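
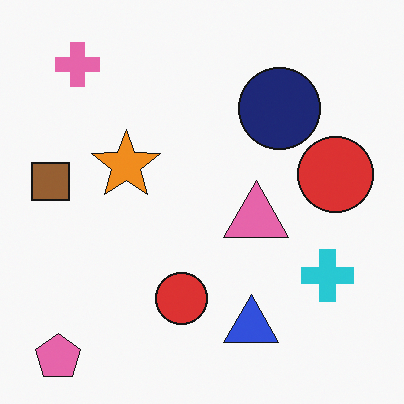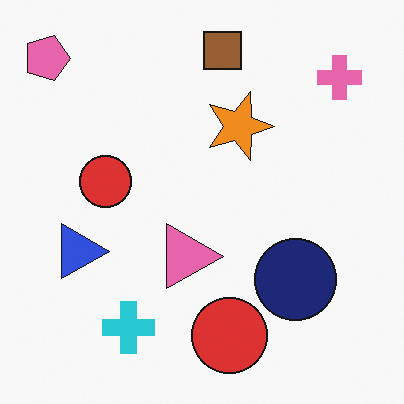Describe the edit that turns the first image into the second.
This is the original image rotated 90° clockwise.

The pink pentagon sits in the bottom-left of the first image and the top-left of the second — consistent with a whole-image 90° clockwise rotation.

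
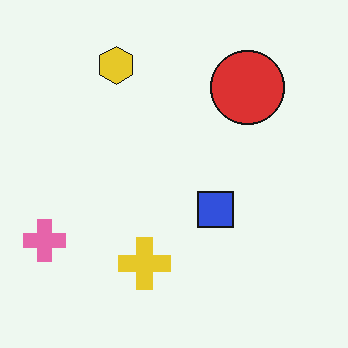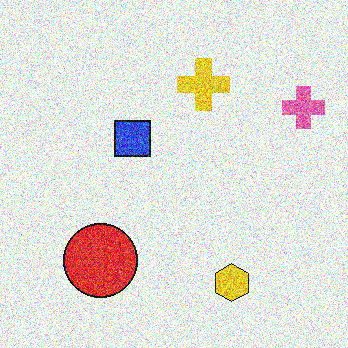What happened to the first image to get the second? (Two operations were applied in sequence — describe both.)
Degraded with heavy additive noise, then rotated 180°.

Random speckle covers the whole image, including the flat background. The pink cross sits in the bottom-left of the first image and the top-right of the second — consistent with a whole-image 180° rotation.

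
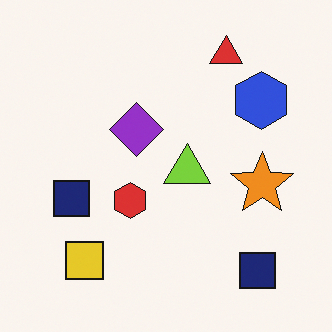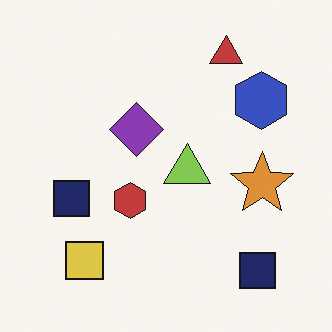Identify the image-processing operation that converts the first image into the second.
The transformation is: slightly desaturated.

All colors are more muted and greyish — a global saturation change.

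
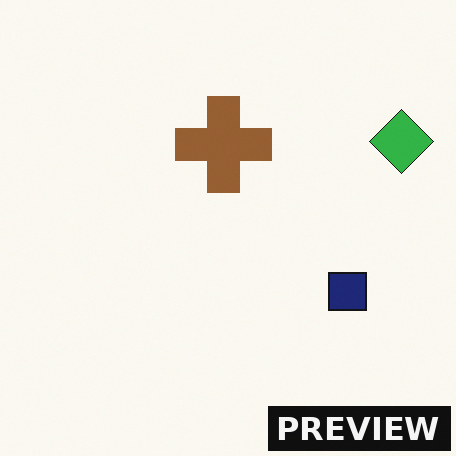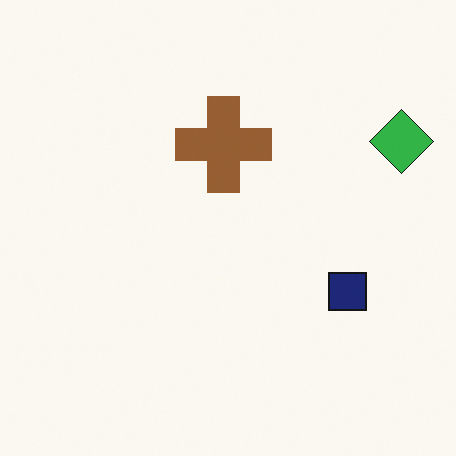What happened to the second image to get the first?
It was watermarked with the text "PREVIEW" in the lower-right corner.

A dark label reading "PREVIEW" appears in the lower-right corner.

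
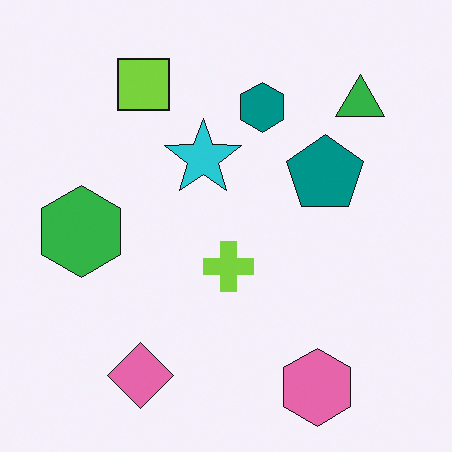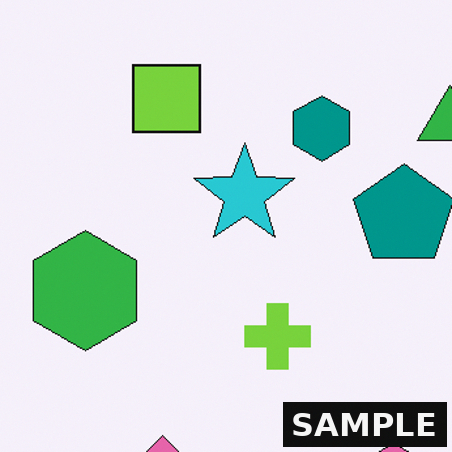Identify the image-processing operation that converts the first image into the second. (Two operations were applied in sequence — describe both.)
The image was cropped slightly and scaled back up, then watermarked with the text "SAMPLE" in the lower-right corner.

The visible shapes are larger and the field of view is narrower; shapes near the original edges may be partly or wholly outside the frame — a crop-and-rescale. A dark label reading "SAMPLE" appears in the lower-right corner.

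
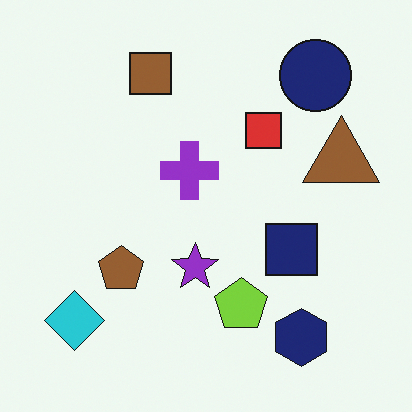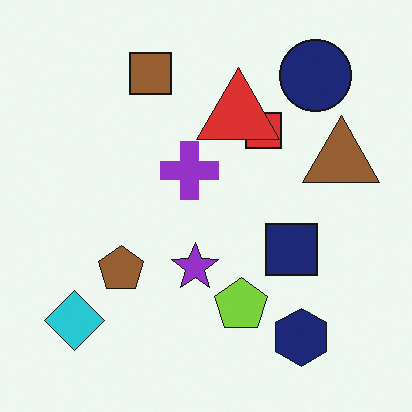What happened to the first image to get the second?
The transformation is: overlaid with an additional red triangle.

A red triangle appears in the second image that is absent from the first.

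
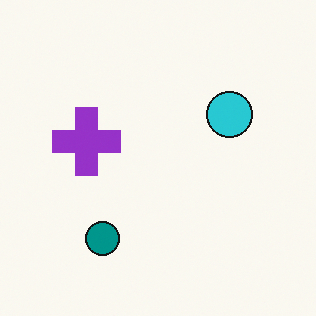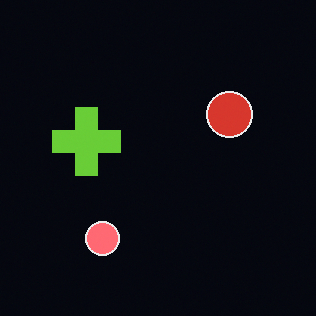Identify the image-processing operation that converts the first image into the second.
The transformation is: color-inverted (negative).

The light background has become dark and every shape's color is its complement — a photographic negative.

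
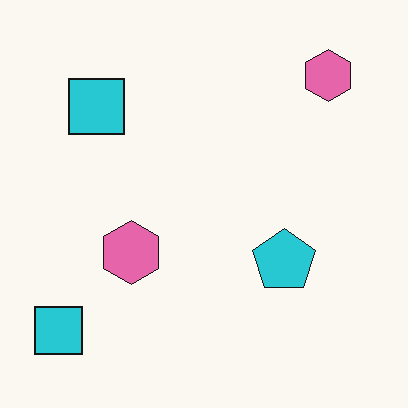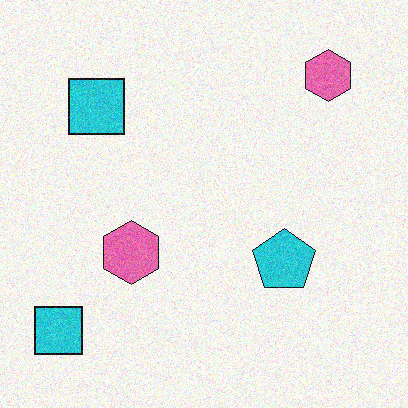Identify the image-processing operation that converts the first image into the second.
This is the original image degraded with moderate additive noise.

Random speckle covers the whole image, including the flat background.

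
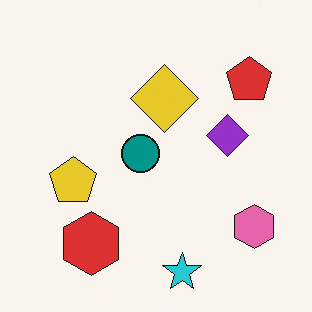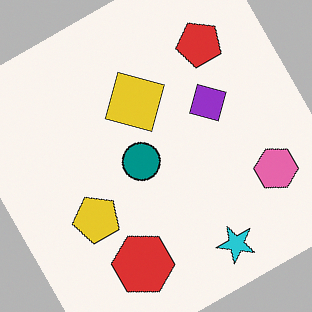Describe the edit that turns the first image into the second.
Rotated counter-clockwise by a moderate amount.

Every shape is tilted by the same angle and the image corners show triangular fill wedges — a whole-image rotation by a non-right angle.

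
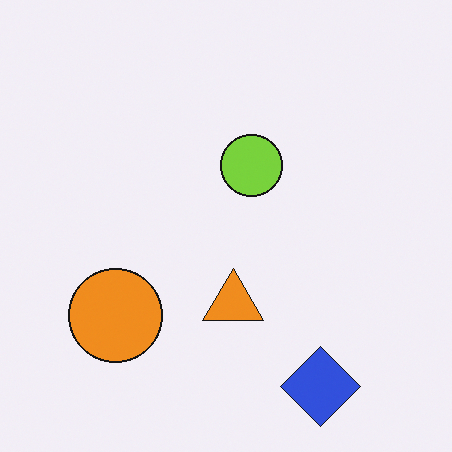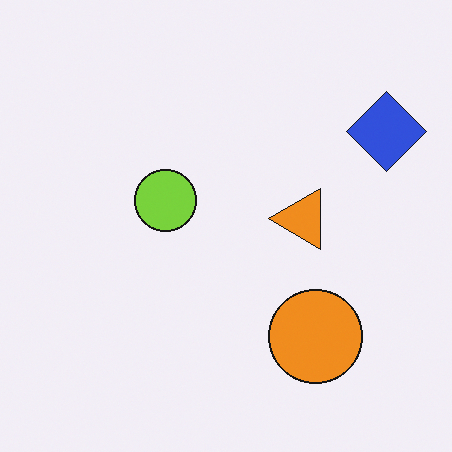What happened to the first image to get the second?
It was rotated 90° counter-clockwise.

The blue diamond sits in the bottom-right of the first image and the top-right of the second — consistent with a whole-image 90° counter-clockwise rotation.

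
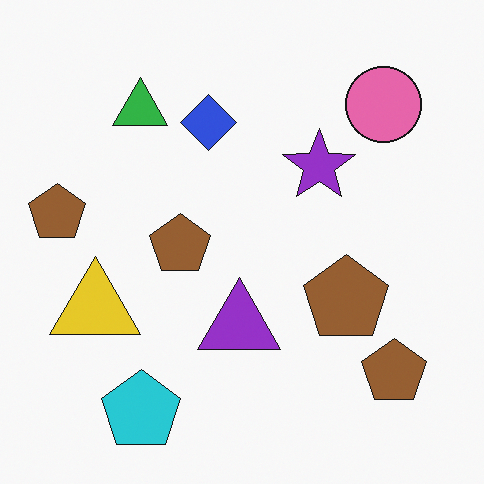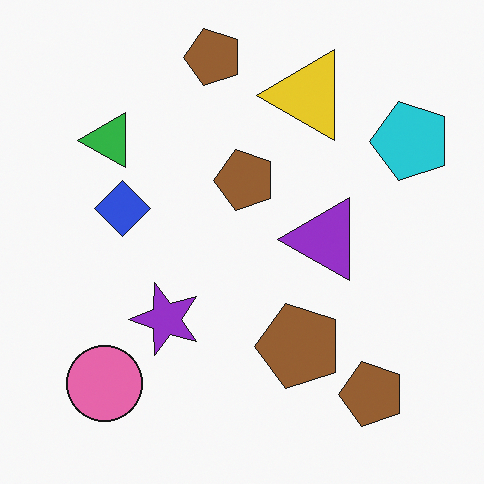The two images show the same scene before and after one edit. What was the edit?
It was transposed (reflected across the top-left ↔ bottom-right diagonal).

Shapes have swapped their row and column positions — what was in the top-right is now in the bottom-left — a diagonal reflection.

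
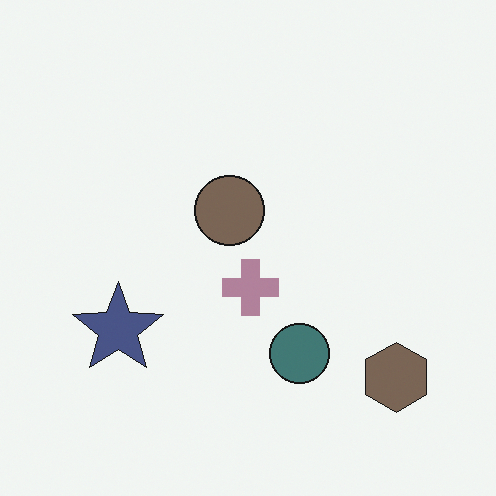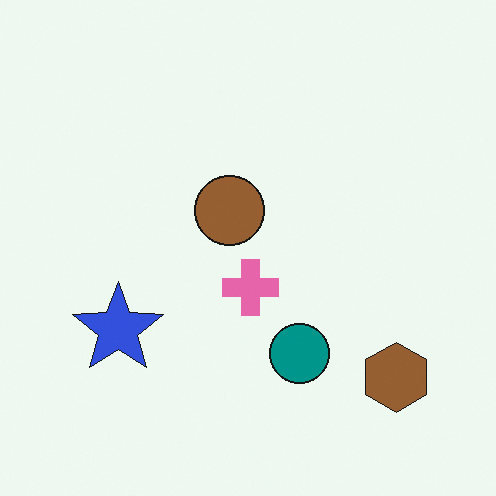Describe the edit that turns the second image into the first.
The transformation is: made much more muted (saturation change).

All colors are more muted and greyish — a global saturation change.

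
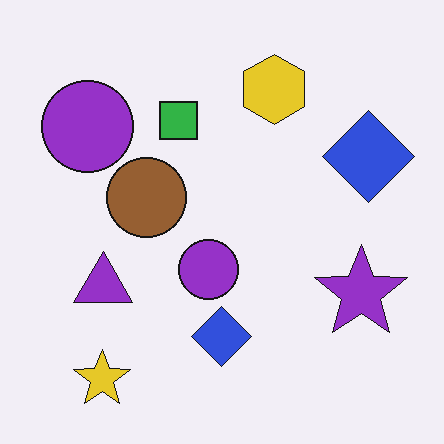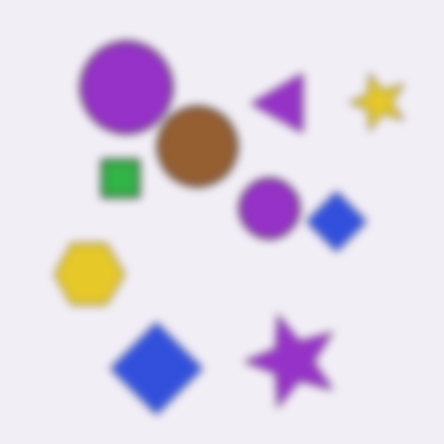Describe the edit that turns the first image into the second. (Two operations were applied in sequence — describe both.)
The image was transposed (reflected across the top-left ↔ bottom-right diagonal), then moderately blurred.

Shapes have swapped their row and column positions — what was in the top-right is now in the bottom-left — a diagonal reflection. Shape edges and outlines are uniformly softened across the whole image.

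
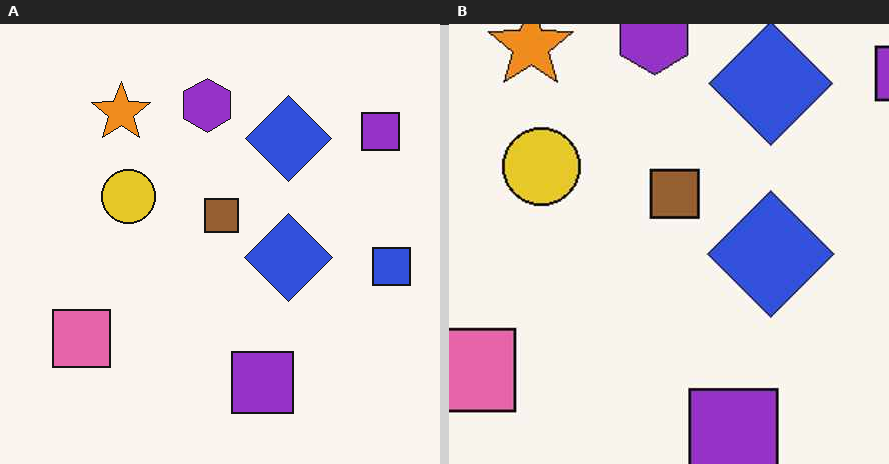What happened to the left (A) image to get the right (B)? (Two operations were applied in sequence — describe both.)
This is the original image cropped to a modestly smaller region and rescaled, then JPEG-compressed with visible artifacts.

The visible shapes are larger and the field of view is narrower; shapes near the original edges may be partly or wholly outside the frame — a crop-and-rescale. Blocky 8×8 compression artifacts appear around shape edges and the flat background shows ringing — characteristic JPEG degradation.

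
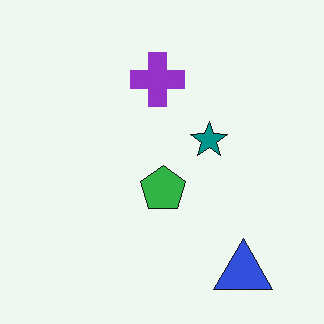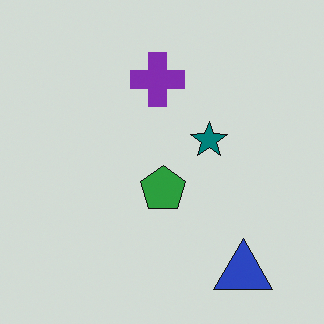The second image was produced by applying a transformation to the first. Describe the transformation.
It was slightly darkened.

Every pixel — background and shapes alike — is uniformly darkened.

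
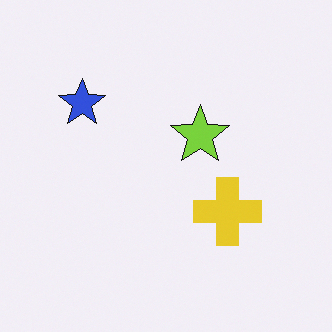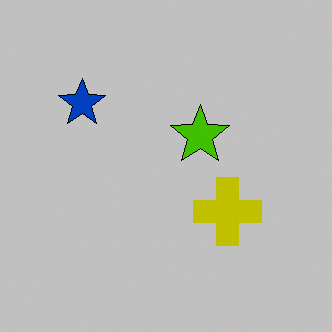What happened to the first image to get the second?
Heavily posterized to just a handful of flat colors.

Each flat color has snapped to a coarser quantized level — most visibly, the near-white background has dropped to a flat grey.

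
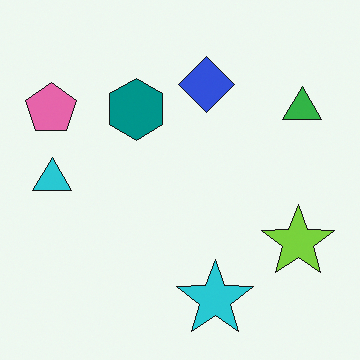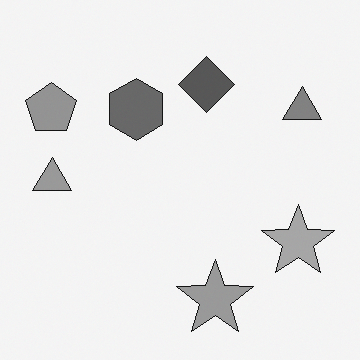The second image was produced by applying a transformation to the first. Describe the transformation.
The second image is the first converted to grayscale.

All color is removed — every shape is now a shade of grey.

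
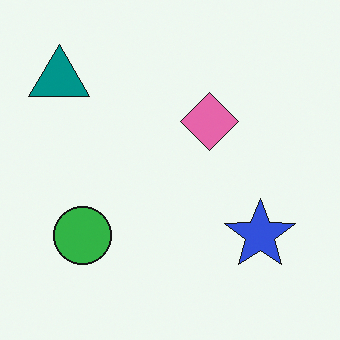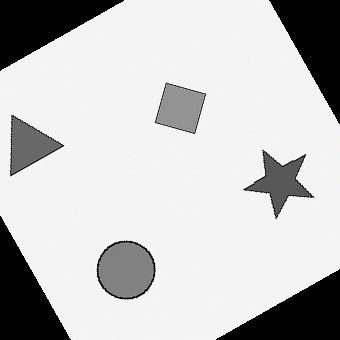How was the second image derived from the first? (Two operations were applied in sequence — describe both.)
The second image is the first converted to grayscale, then rotated counter-clockwise by a moderate amount.

All color is removed — every shape is now a shade of grey. Every shape is tilted by the same angle and the image corners show triangular fill wedges — a whole-image rotation by a non-right angle.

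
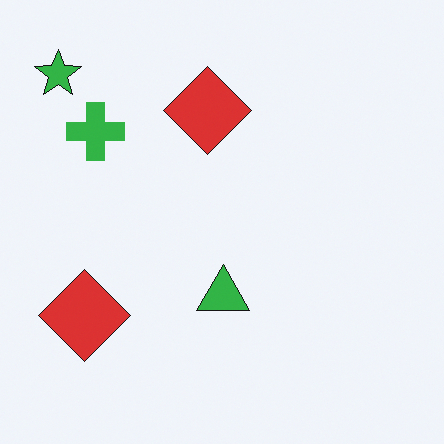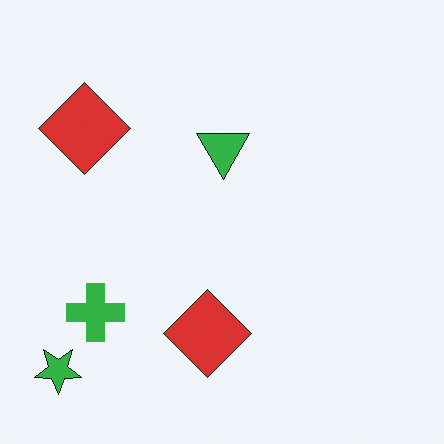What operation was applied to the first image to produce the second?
The second image is the first flipped vertically (top ↔ bottom).

The green star is in the top-left of the first image and the bottom-left of the second — shapes on opposite sides of the horizontal midline have swapped in a mirror flip.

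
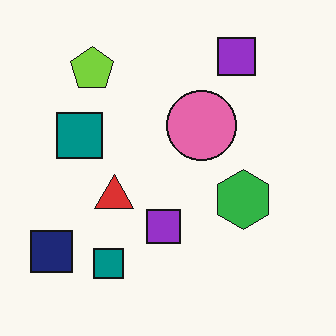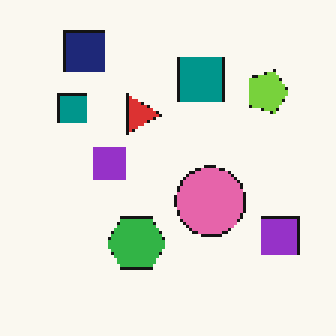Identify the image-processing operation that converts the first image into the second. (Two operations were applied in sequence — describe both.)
The second image is the first rotated 90° clockwise, then mildly pixelated.

The navy square sits in the bottom-left of the first image and the top-left of the second — consistent with a whole-image 90° clockwise rotation. Shapes are reduced to large square blocks; fine edges and outlines are lost — a downscale-then-upscale (mosaic) effect.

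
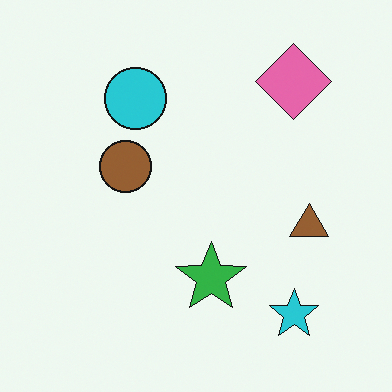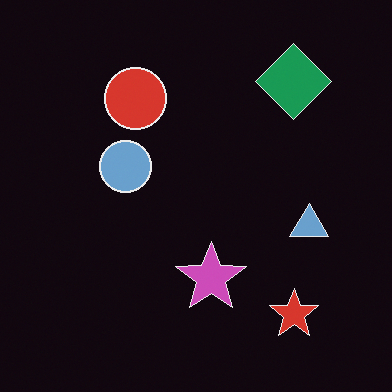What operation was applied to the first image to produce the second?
It was color-inverted (negative).

The light background has become dark and every shape's color is its complement — a photographic negative.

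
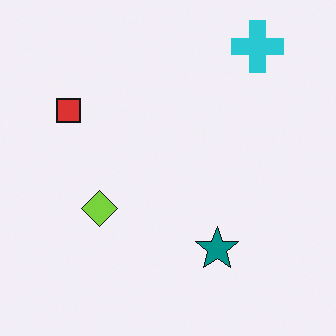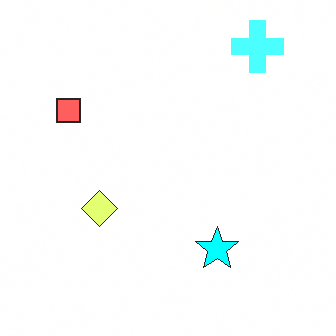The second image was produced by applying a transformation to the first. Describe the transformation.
It was noticeably brightened.

Every pixel — background and shapes alike — is uniformly brightened.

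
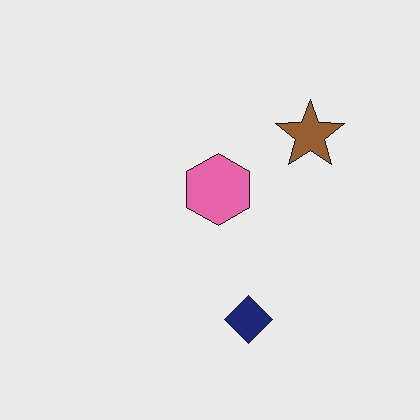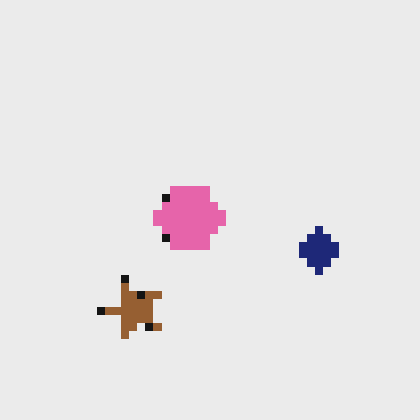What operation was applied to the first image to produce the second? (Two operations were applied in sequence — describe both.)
Moderately pixelated, then transposed (reflected across the top-left ↔ bottom-right diagonal).

Shapes are reduced to large square blocks; fine edges and outlines are lost — a downscale-then-upscale (mosaic) effect. Shapes have swapped their row and column positions — what was in the top-right is now in the bottom-left — a diagonal reflection.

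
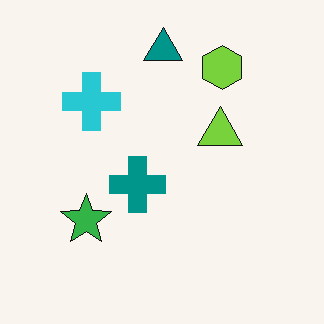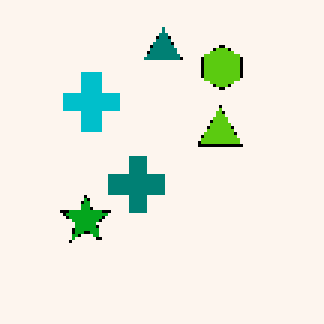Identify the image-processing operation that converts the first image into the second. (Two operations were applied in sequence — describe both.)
The image was lightly pixelated (a mild mosaic effect), then given slightly increased contrast.

Shapes are reduced to large square blocks; fine edges and outlines are lost — a downscale-then-upscale (mosaic) effect. Tones are pushed away from mid-grey across the whole image — a global contrast change.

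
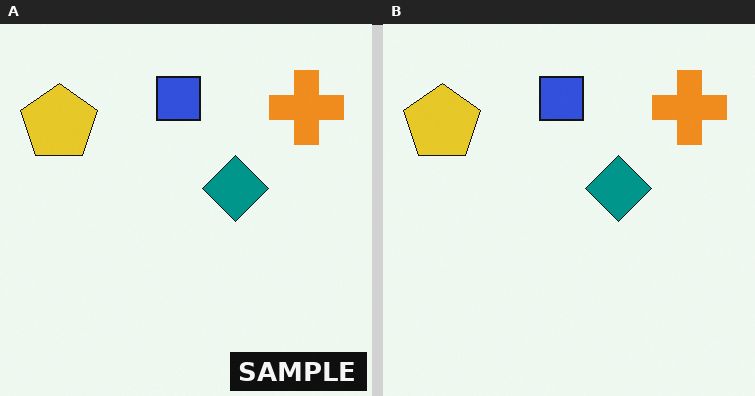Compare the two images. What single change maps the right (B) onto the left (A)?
Watermarked with the text "SAMPLE" in the lower-right corner.

A dark label reading "SAMPLE" appears in the lower-right corner.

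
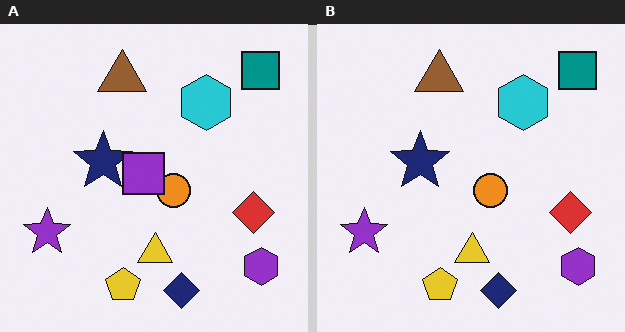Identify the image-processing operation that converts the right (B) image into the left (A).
Overlaid with an additional purple square.

A purple square appears in the left (A) image that is absent from the right (B).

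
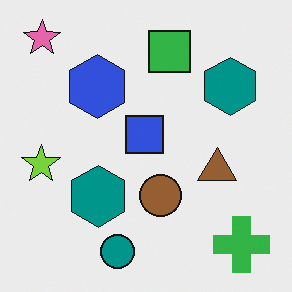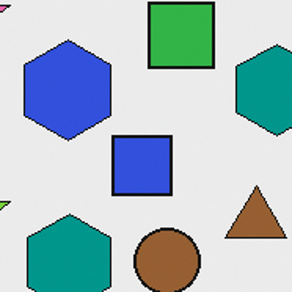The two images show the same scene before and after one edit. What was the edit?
The image was cropped to a modestly smaller region and rescaled.

The visible shapes are larger and the field of view is narrower; shapes near the original edges may be partly or wholly outside the frame — a crop-and-rescale.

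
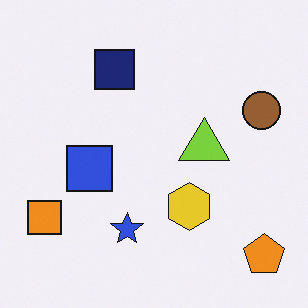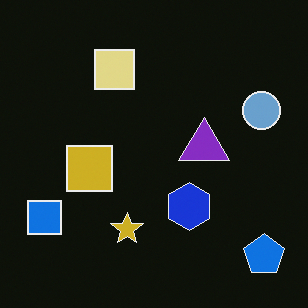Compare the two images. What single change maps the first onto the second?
This is the original image color-inverted (negative).

The light background has become dark and every shape's color is its complement — a photographic negative.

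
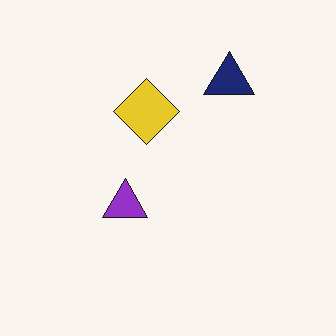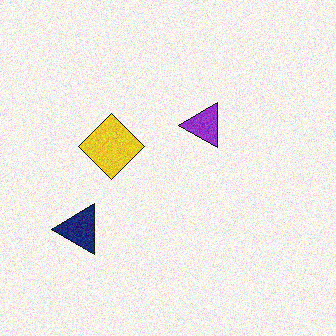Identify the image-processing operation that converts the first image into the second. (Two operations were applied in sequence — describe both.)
The transformation is: transposed (reflected across the top-left ↔ bottom-right diagonal), then degraded with moderate additive noise.

Shapes have swapped their row and column positions — what was in the top-right is now in the bottom-left — a diagonal reflection. Random speckle covers the whole image, including the flat background.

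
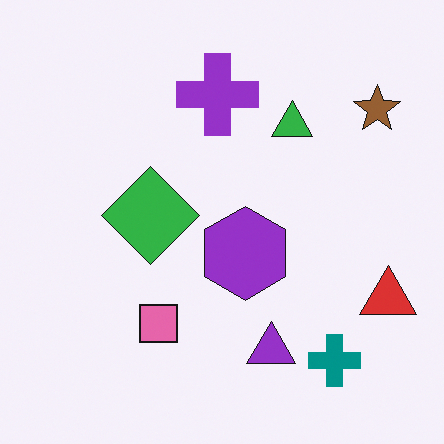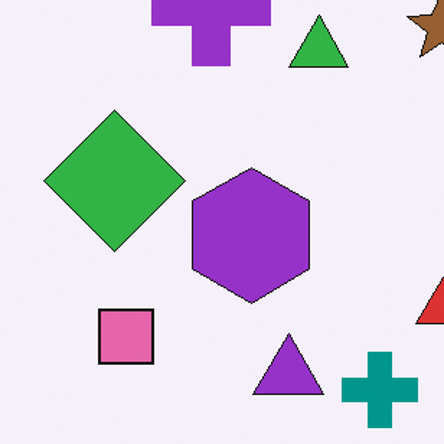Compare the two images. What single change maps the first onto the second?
The transformation is: cropped to a modestly smaller region and rescaled.

The visible shapes are larger and the field of view is narrower; shapes near the original edges may be partly or wholly outside the frame — a crop-and-rescale.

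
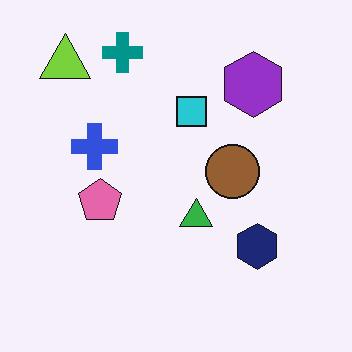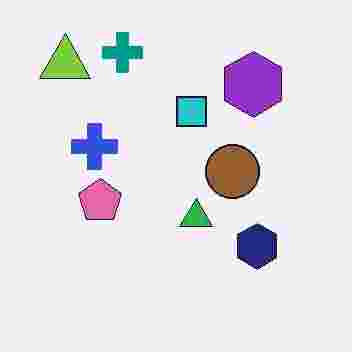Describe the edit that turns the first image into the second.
The image was heavily JPEG-compressed with obvious blocking artifacts.

Blocky 8×8 compression artifacts appear around shape edges and the flat background shows ringing — characteristic JPEG degradation.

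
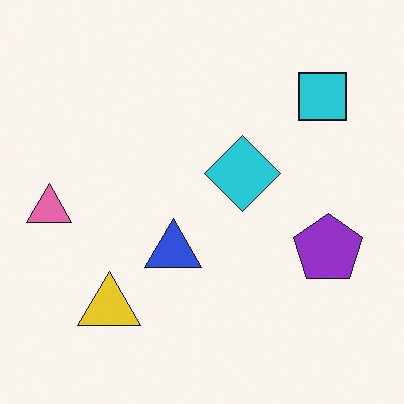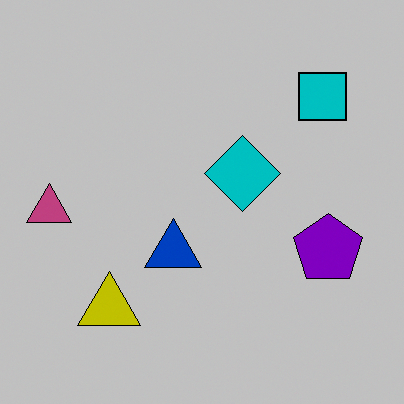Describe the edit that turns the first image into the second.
The image was aggressively posterized.

Each flat color has snapped to a coarser quantized level — most visibly, the near-white background has dropped to a flat grey.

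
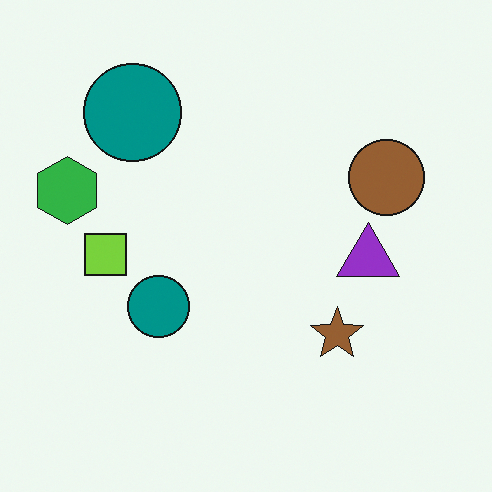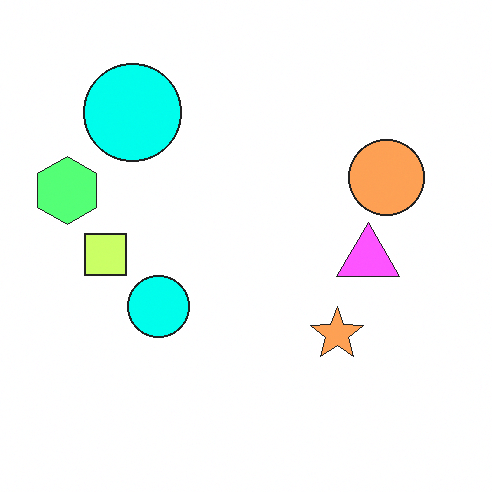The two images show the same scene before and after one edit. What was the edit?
The transformation is: noticeably brightened.

Every pixel — background and shapes alike — is uniformly brightened.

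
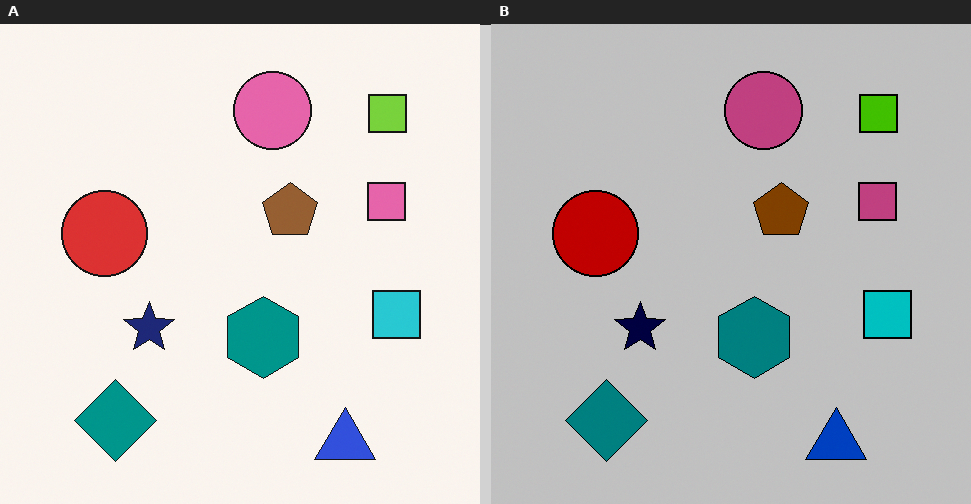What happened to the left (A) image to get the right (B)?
It was heavily posterized to just a handful of flat colors.

Each flat color has snapped to a coarser quantized level — most visibly, the near-white background has dropped to a flat grey.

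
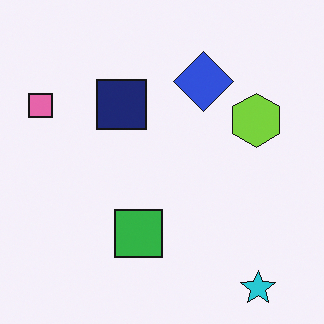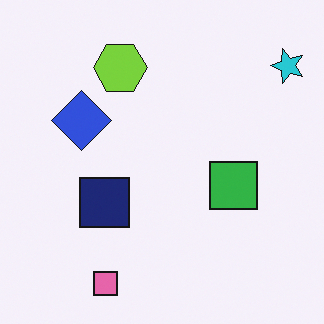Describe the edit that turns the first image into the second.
It was rotated 90° counter-clockwise.

The cyan star sits in the bottom-right of the first image and the top-right of the second — consistent with a whole-image 90° counter-clockwise rotation.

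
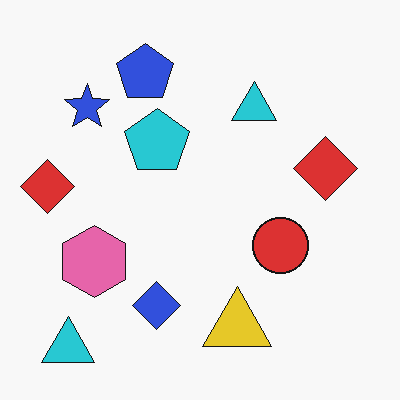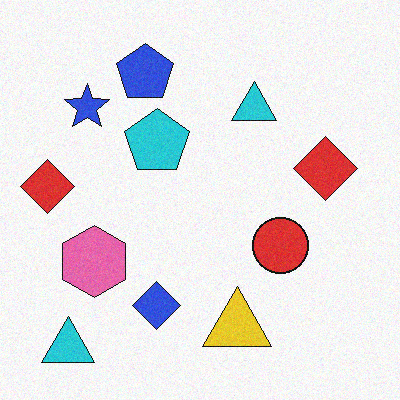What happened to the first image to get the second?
The image was degraded with subtle gaussian noise.

Random speckle covers the whole image, including the flat background.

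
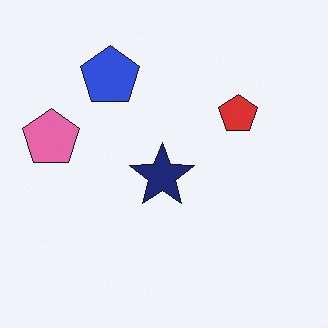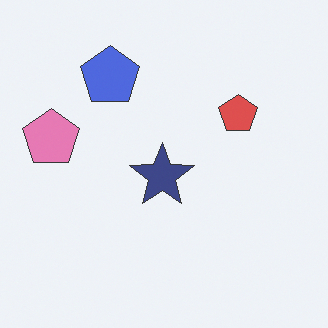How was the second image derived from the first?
The transformation is: given slightly reduced contrast.

Tones are pushed toward mid-grey across the whole image — a global contrast change.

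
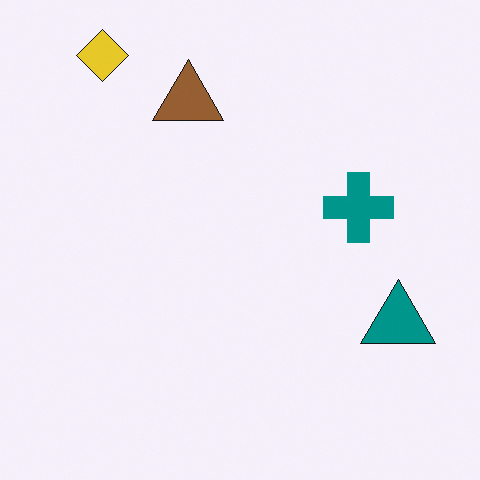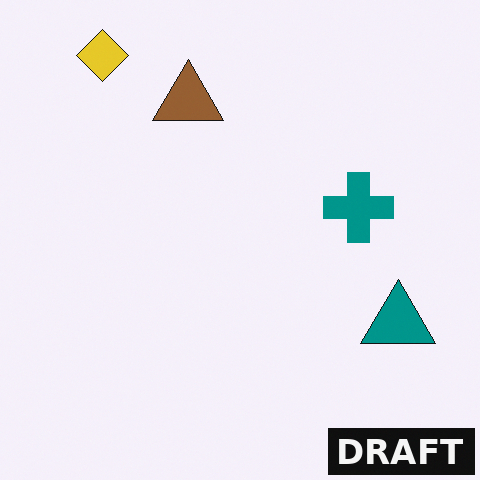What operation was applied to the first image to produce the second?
The transformation is: watermarked with the text "DRAFT" in the lower-right corner.

A dark label reading "DRAFT" appears in the lower-right corner.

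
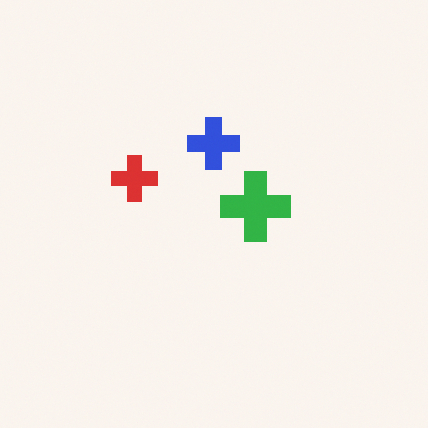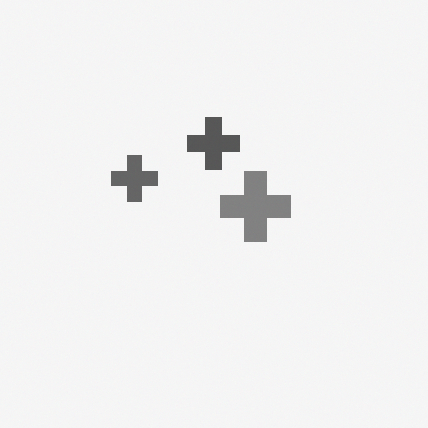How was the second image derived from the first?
This is the original image converted to grayscale.

All color is removed — every shape is now a shade of grey.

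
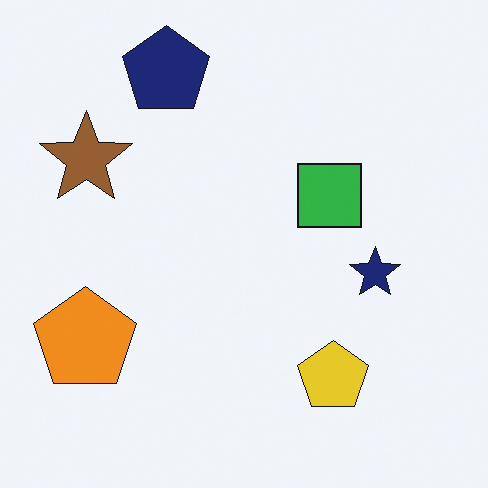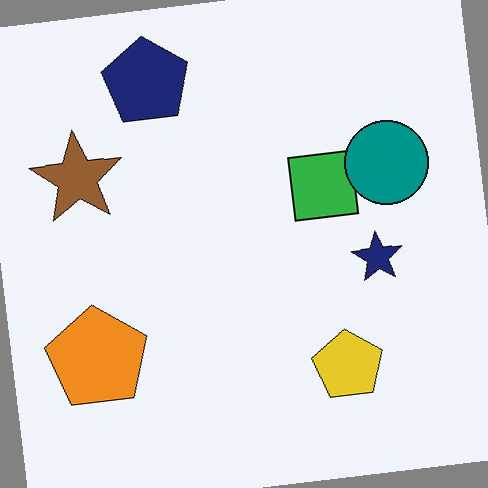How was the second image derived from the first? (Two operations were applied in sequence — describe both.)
This is the original image rotated counter-clockwise by a small amount, then overlaid with an additional teal circle.

Every shape is tilted by the same angle and the image corners show triangular fill wedges — a whole-image rotation by a non-right angle. A teal circle appears in the second image that is absent from the first.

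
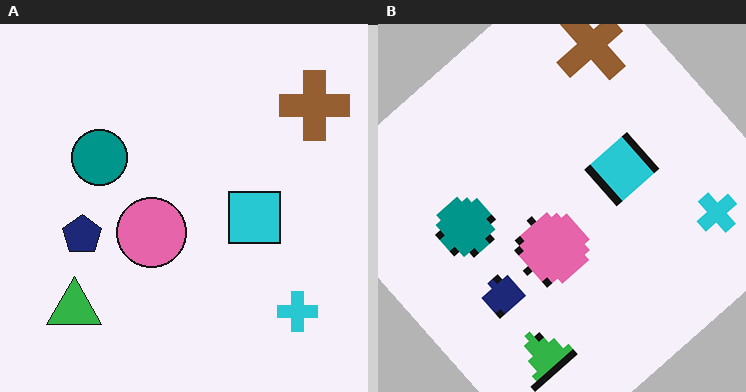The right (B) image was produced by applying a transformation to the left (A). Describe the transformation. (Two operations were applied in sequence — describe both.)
The transformation is: pixelated into visible square blocks, then rotated counter-clockwise by a large amount — several tens of degrees.

Shapes are reduced to large square blocks; fine edges and outlines are lost — a downscale-then-upscale (mosaic) effect. Every shape is tilted by the same angle and the image corners show triangular fill wedges — a whole-image rotation by a non-right angle.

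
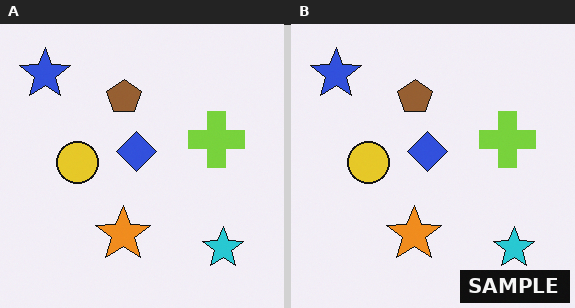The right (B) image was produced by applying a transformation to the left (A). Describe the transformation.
The image was watermarked with the text "SAMPLE" in the lower-right corner.

A dark label reading "SAMPLE" appears in the lower-right corner.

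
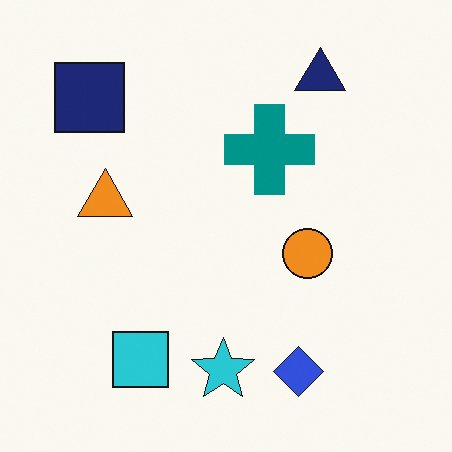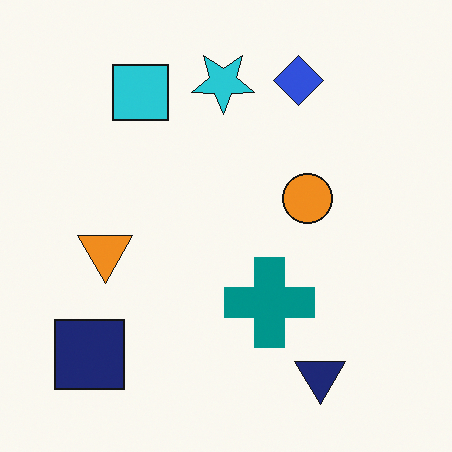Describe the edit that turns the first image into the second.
The second image is the first flipped vertically (top ↔ bottom).

The navy triangle is in the top-right of the first image and the bottom-right of the second — shapes on opposite sides of the horizontal midline have swapped in a mirror flip.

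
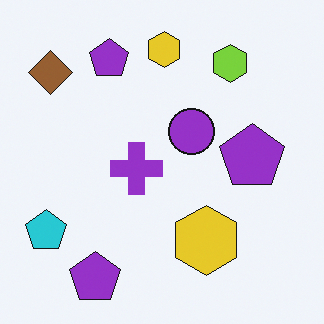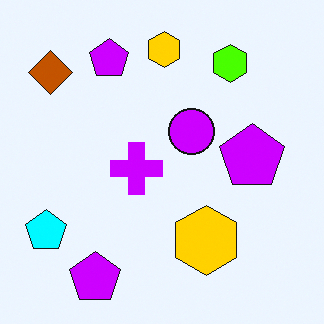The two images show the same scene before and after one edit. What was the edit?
Heavily oversaturated.

All colors are more vivid — a global saturation change.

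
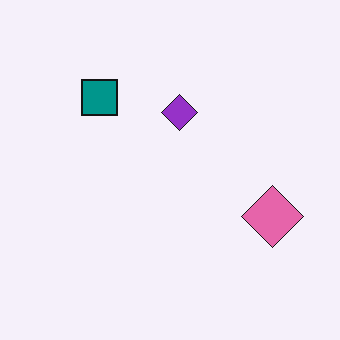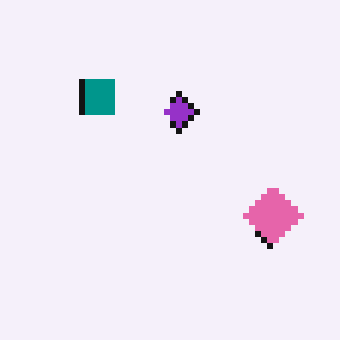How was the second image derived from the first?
The transformation is: pixelated into visible square blocks.

Shapes are reduced to large square blocks; fine edges and outlines are lost — a downscale-then-upscale (mosaic) effect.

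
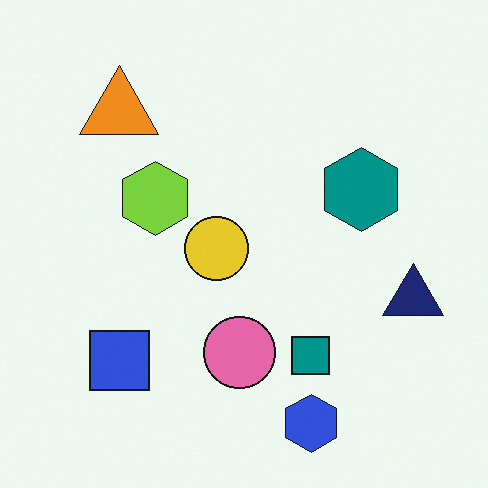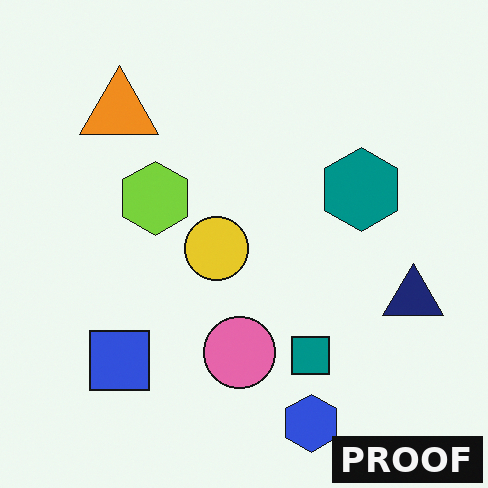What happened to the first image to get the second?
Watermarked with the text "PROOF" in the lower-right corner.

A dark label reading "PROOF" appears in the lower-right corner.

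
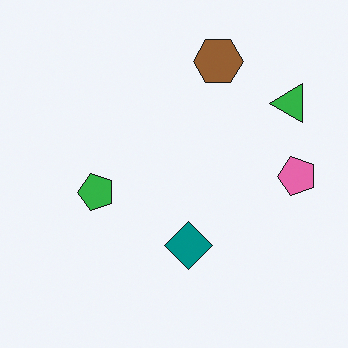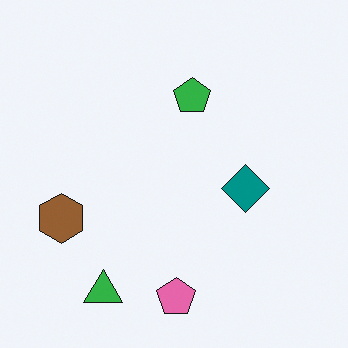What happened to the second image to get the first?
The first image is the second transposed (reflected across the top-left ↔ bottom-right diagonal).

Shapes have swapped their row and column positions — what was in the top-right is now in the bottom-left — a diagonal reflection.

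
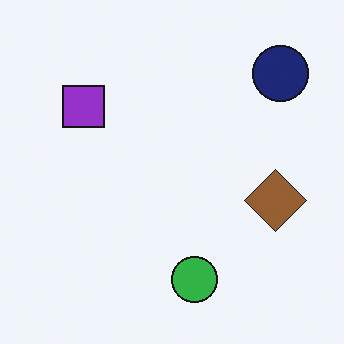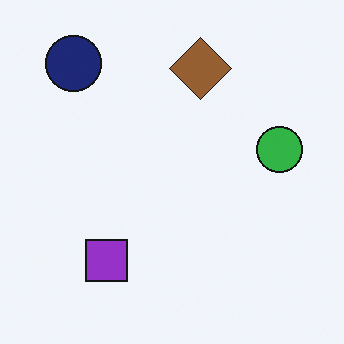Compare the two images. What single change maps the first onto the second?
Rotated 90° counter-clockwise.

The navy circle sits in the top-right of the first image and the top-left of the second — consistent with a whole-image 90° counter-clockwise rotation.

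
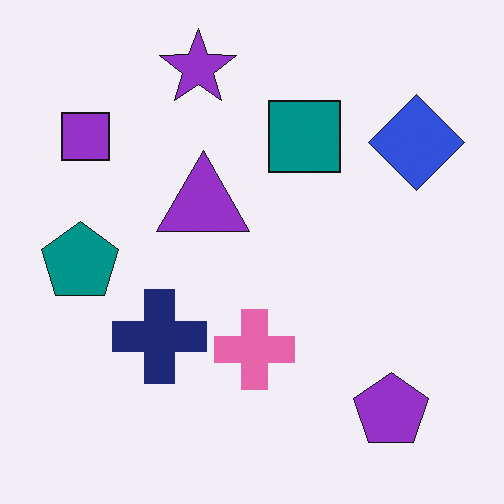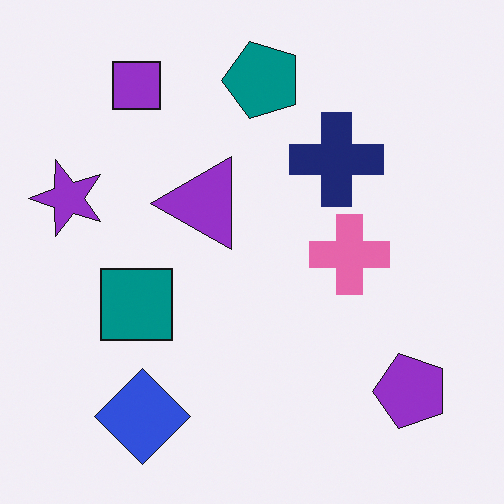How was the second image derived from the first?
Transposed (reflected across the top-left ↔ bottom-right diagonal).

Shapes have swapped their row and column positions — what was in the top-right is now in the bottom-left — a diagonal reflection.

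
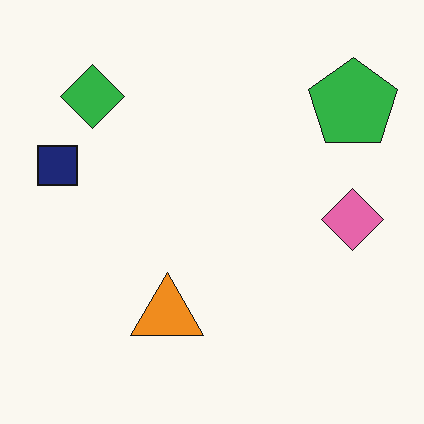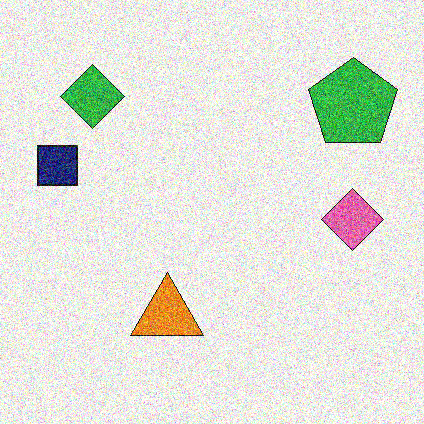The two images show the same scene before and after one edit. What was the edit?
Degraded with heavy additive noise.

Random speckle covers the whole image, including the flat background.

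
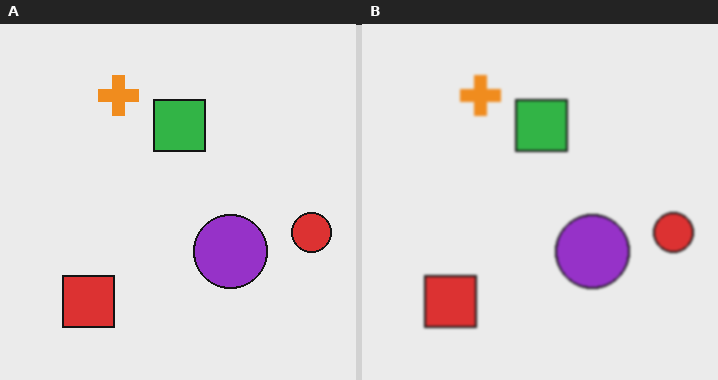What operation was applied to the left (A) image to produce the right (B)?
Slightly softened.

Shape edges and outlines are uniformly softened across the whole image.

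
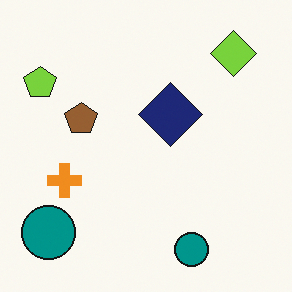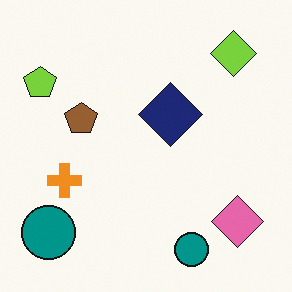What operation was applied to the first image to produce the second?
The transformation is: overlaid with an additional pink diamond.

A pink diamond appears in the second image that is absent from the first.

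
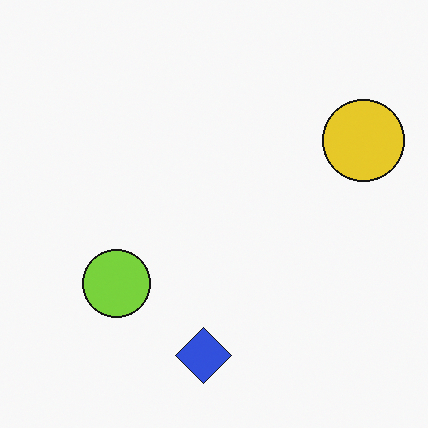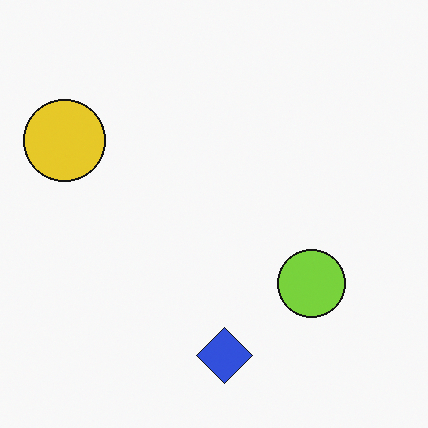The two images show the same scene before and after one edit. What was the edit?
The image was flipped horizontally (left ↔ right).

The yellow circle is in the top-right of the first image and the top-left of the second — shapes on opposite sides of the vertical midline have swapped in a mirror flip.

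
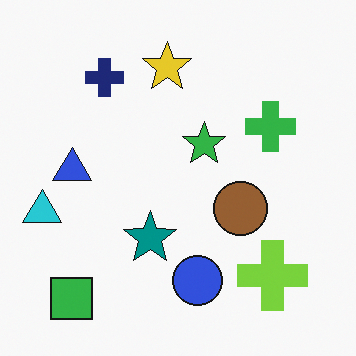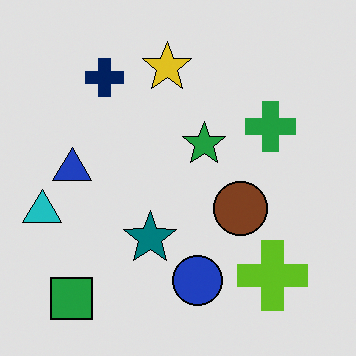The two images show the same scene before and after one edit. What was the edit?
The second image is the first moderately posterized.

Each flat color has snapped to a coarser quantized level — most visibly, the near-white background has dropped to a flat grey.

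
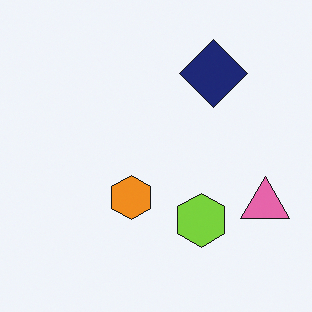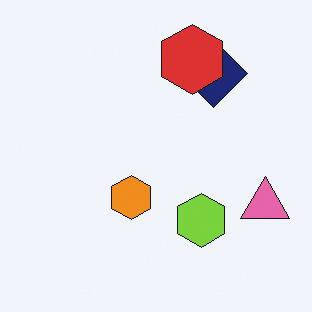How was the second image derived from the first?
This is the original image overlaid with an additional red hexagon.

A red hexagon appears in the second image that is absent from the first.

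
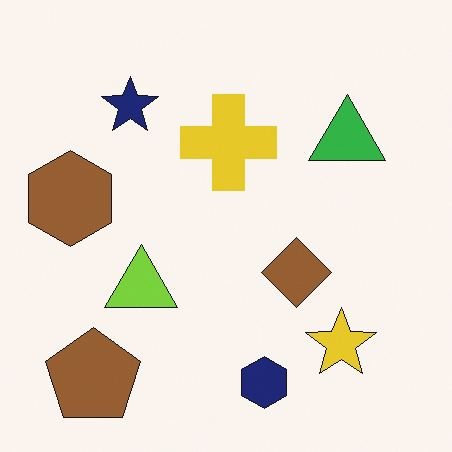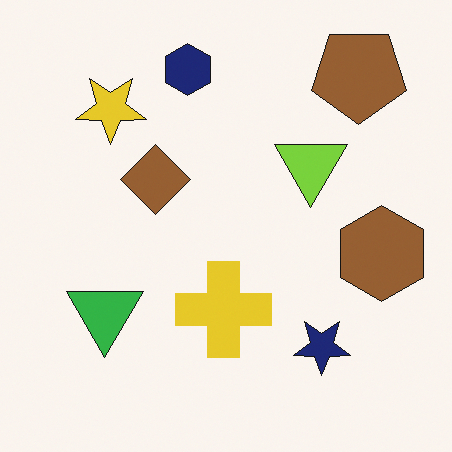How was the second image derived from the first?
The transformation is: rotated 180°.

The brown pentagon sits in the bottom-left of the first image and the top-right of the second — consistent with a whole-image 180° rotation.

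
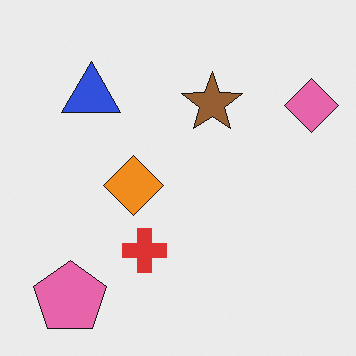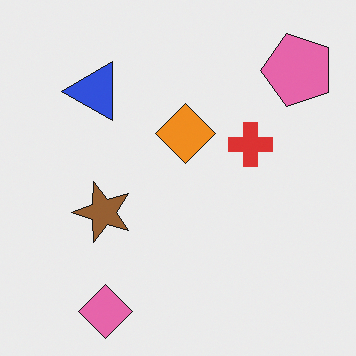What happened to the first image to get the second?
The image was transposed (reflected across the top-left ↔ bottom-right diagonal).

Shapes have swapped their row and column positions — what was in the top-right is now in the bottom-left — a diagonal reflection.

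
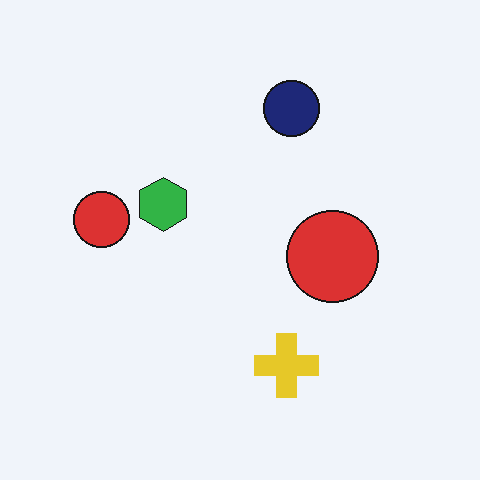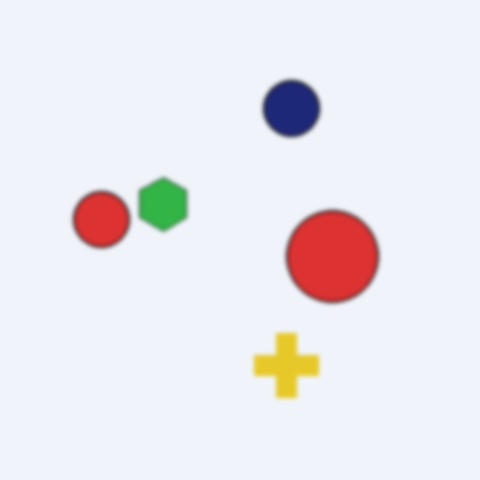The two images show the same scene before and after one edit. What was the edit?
Slightly softened.

Shape edges and outlines are uniformly softened across the whole image.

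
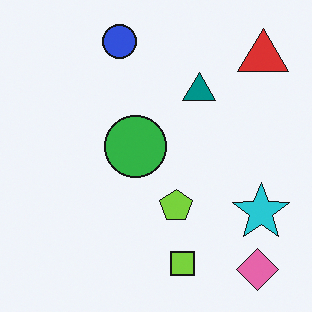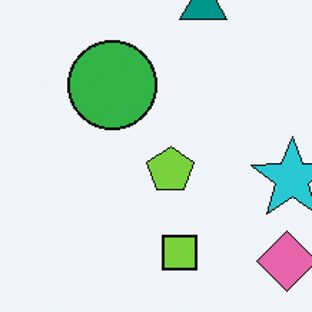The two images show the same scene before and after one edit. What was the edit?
The image was cropped slightly and scaled back up.

The visible shapes are larger and the field of view is narrower; shapes near the original edges may be partly or wholly outside the frame — a crop-and-rescale.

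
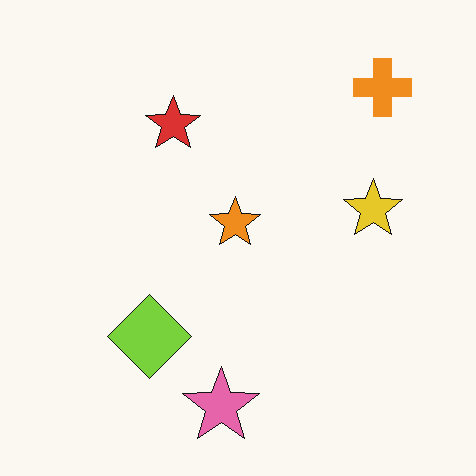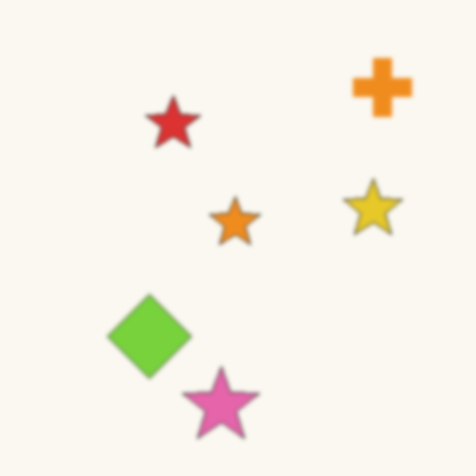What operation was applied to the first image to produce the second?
The image was given a subtle gaussian blur.

Shape edges and outlines are uniformly softened across the whole image.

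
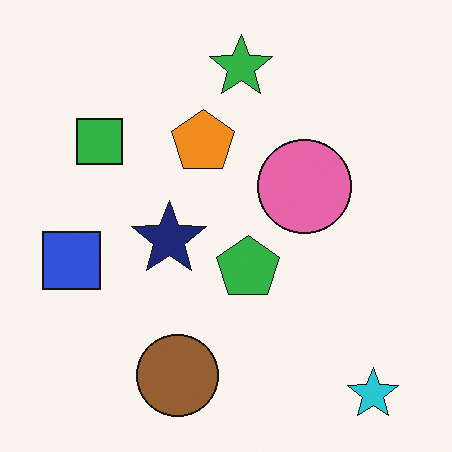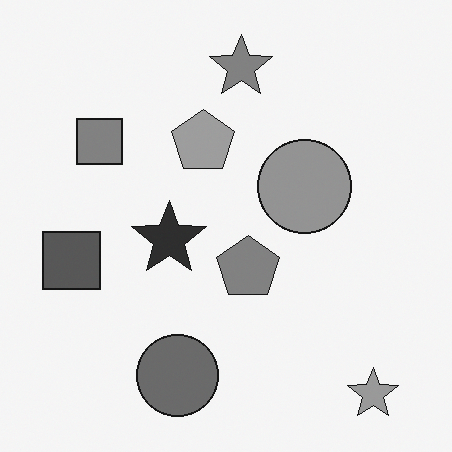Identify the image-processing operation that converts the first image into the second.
Converted to grayscale.

All color is removed — every shape is now a shade of grey.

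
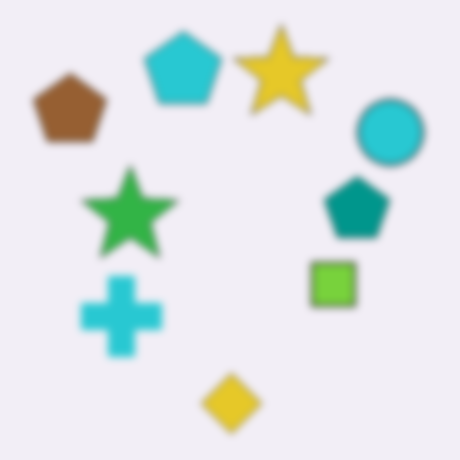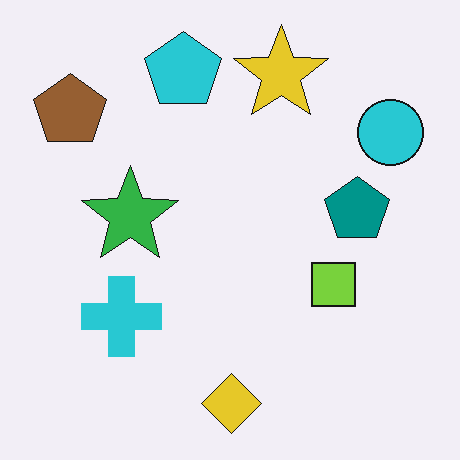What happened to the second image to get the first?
The transformation is: moderately blurred.

Shape edges and outlines are uniformly softened across the whole image.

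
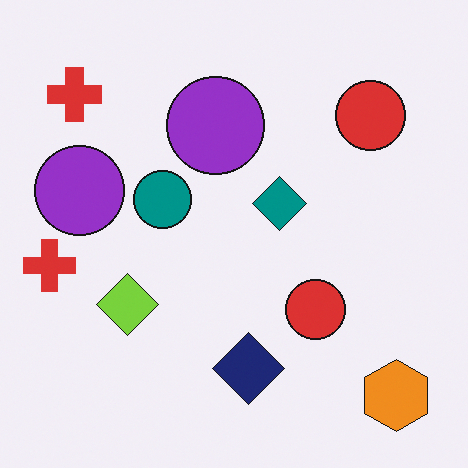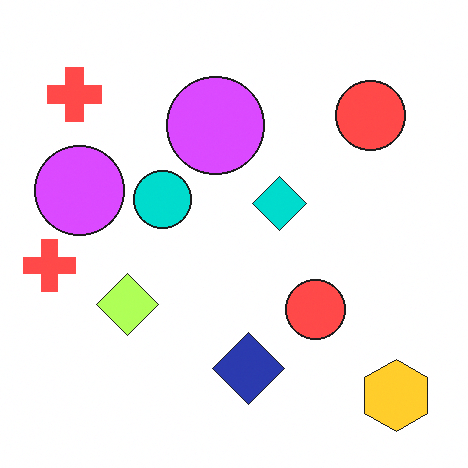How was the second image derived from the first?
The transformation is: noticeably brightened.

Every pixel — background and shapes alike — is uniformly brightened.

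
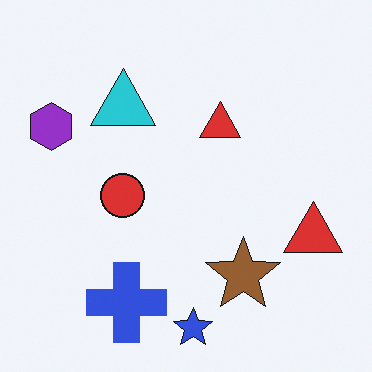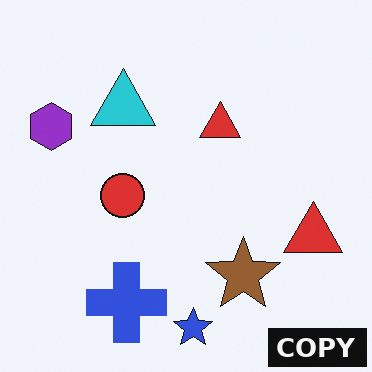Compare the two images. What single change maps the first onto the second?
It was watermarked with the text "COPY" in the lower-right corner.

A dark label reading "COPY" appears in the lower-right corner.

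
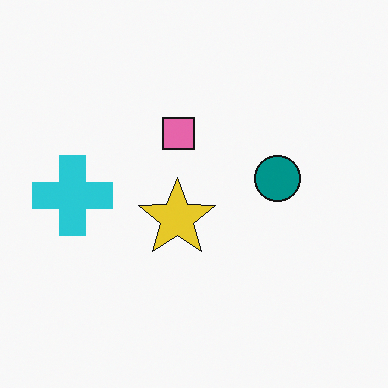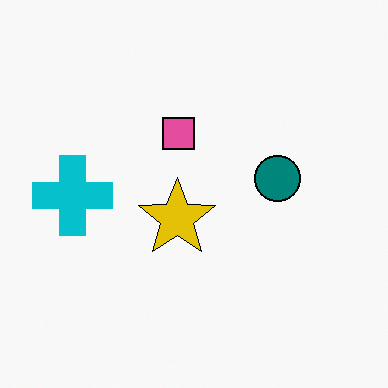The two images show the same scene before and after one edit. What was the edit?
Given slightly increased contrast.

Tones are pushed away from mid-grey across the whole image — a global contrast change.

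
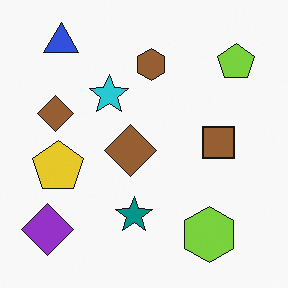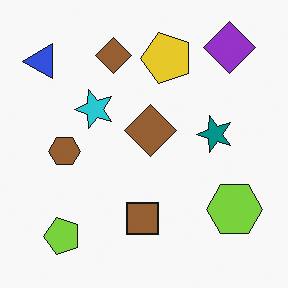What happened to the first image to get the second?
It was transposed (reflected across the top-left ↔ bottom-right diagonal).

Shapes have swapped their row and column positions — what was in the top-right is now in the bottom-left — a diagonal reflection.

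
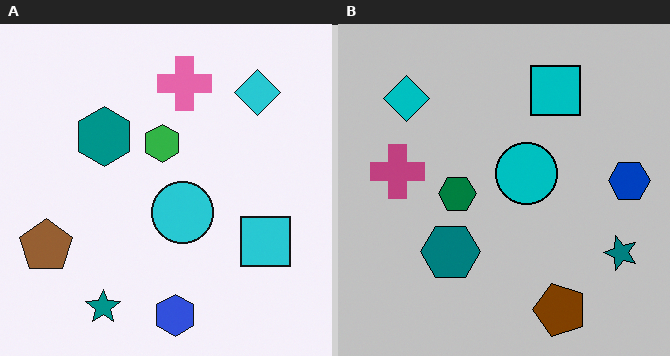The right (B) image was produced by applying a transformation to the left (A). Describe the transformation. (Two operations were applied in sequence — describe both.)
The transformation is: heavily posterized to just a handful of flat colors, then rotated 90° counter-clockwise.

Each flat color has snapped to a coarser quantized level — most visibly, the near-white background has dropped to a flat grey. The cyan diamond sits in the top-right of the left (A) image and the top-left of the right (B) — consistent with a whole-image 90° counter-clockwise rotation.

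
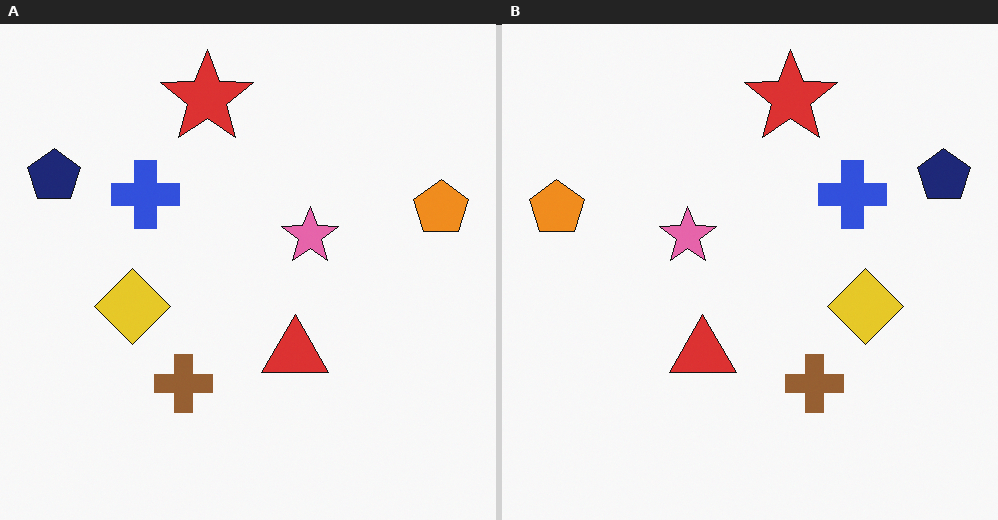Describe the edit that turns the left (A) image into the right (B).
This is the original image flipped horizontally (left ↔ right).

The navy pentagon is in the top-left of the left (A) image and the top-right of the right (B) — shapes on opposite sides of the vertical midline have swapped in a mirror flip.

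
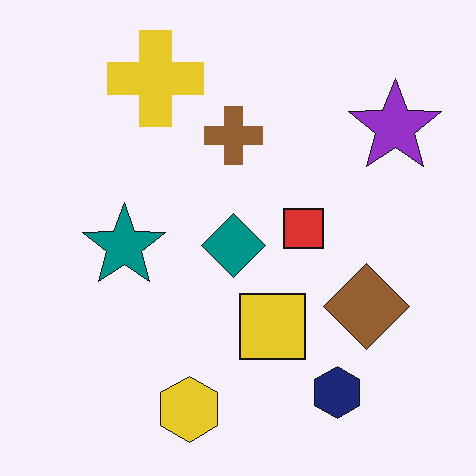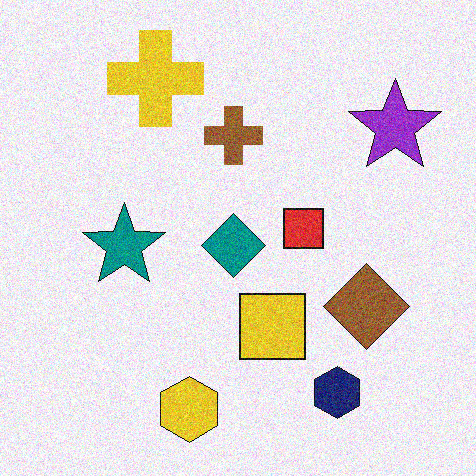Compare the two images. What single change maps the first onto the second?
It was degraded with moderate additive noise.

Random speckle covers the whole image, including the flat background.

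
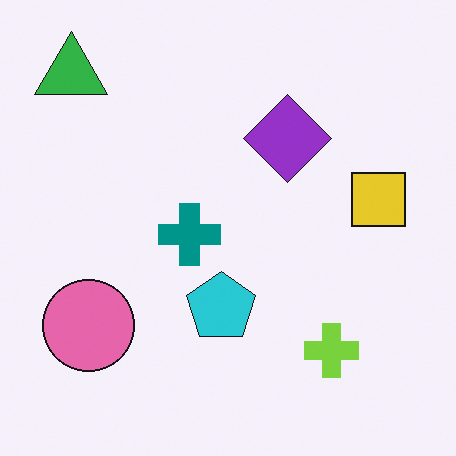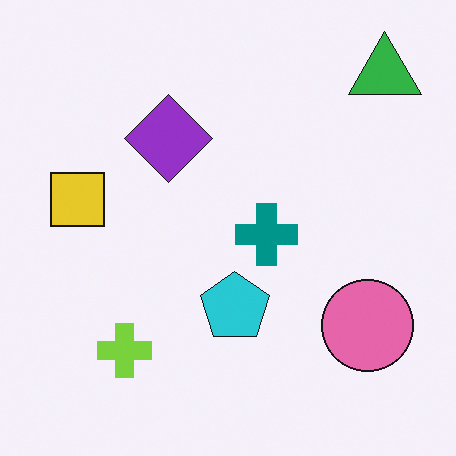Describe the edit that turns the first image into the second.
This is the original image flipped horizontally (left ↔ right).

The green triangle is in the top-left of the first image and the top-right of the second — shapes on opposite sides of the vertical midline have swapped in a mirror flip.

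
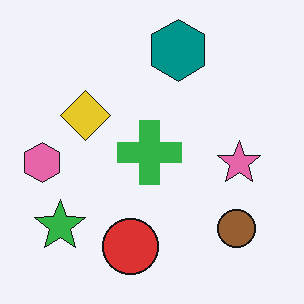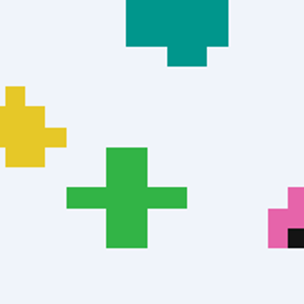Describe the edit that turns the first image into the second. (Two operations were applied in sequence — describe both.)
The transformation is: heavily pixelated into large blocks, then cropped to a noticeably smaller region and rescaled.

Shapes are reduced to large square blocks; fine edges and outlines are lost — a downscale-then-upscale (mosaic) effect. The visible shapes are larger and the field of view is narrower; shapes near the original edges may be partly or wholly outside the frame — a crop-and-rescale.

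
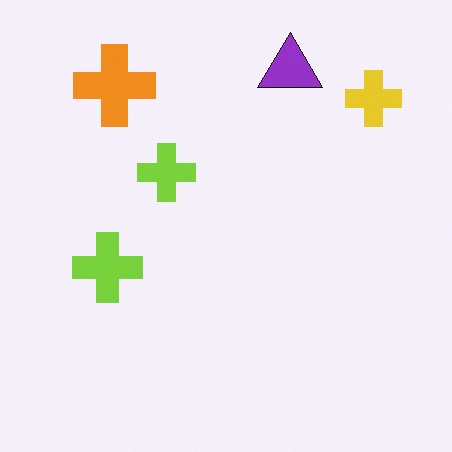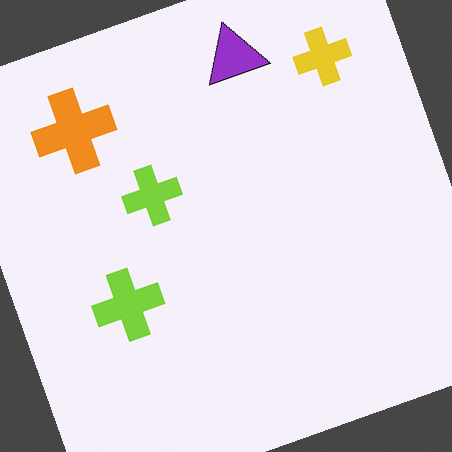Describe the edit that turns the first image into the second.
The transformation is: rotated counter-clockwise by a moderate amount.

Every shape is tilted by the same angle and the image corners show triangular fill wedges — a whole-image rotation by a non-right angle.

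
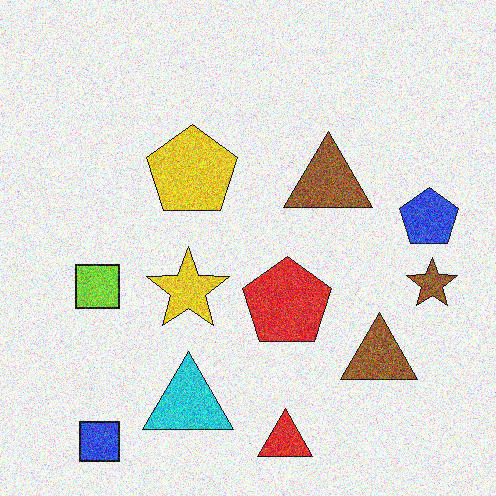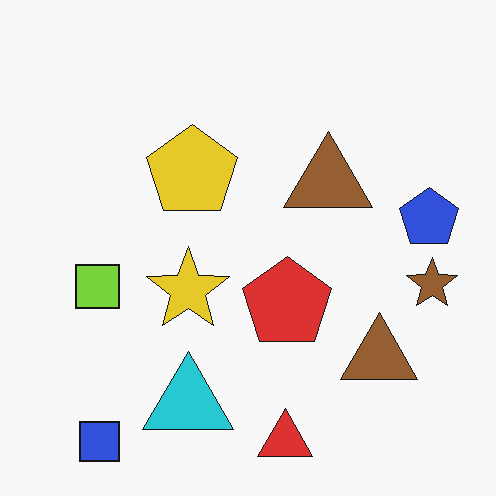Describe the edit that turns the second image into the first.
Degraded with heavy additive noise.

Random speckle covers the whole image, including the flat background.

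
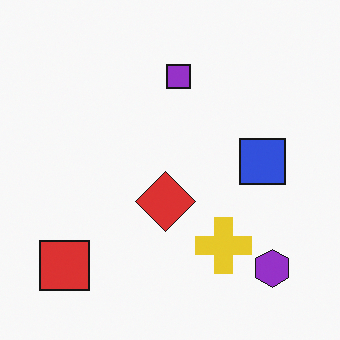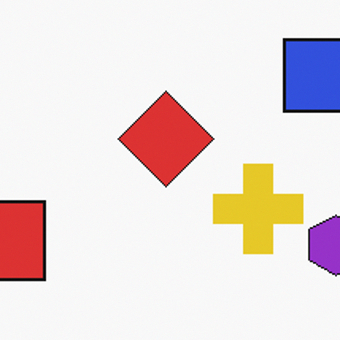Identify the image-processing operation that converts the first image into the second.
It was cropped slightly and scaled back up.

The visible shapes are larger and the field of view is narrower; shapes near the original edges may be partly or wholly outside the frame — a crop-and-rescale.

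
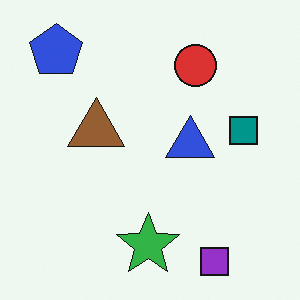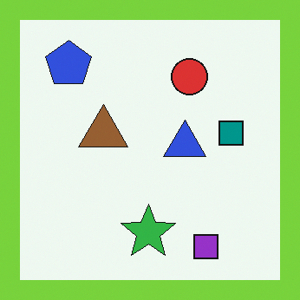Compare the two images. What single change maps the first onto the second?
It was framed with a lime border.

A solid lime frame runs around the edge of the second image, with the content slightly shrunk inside it.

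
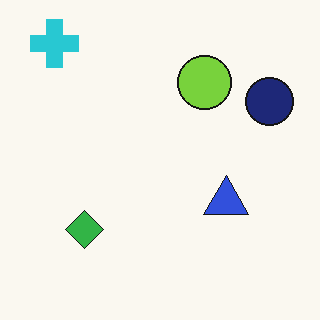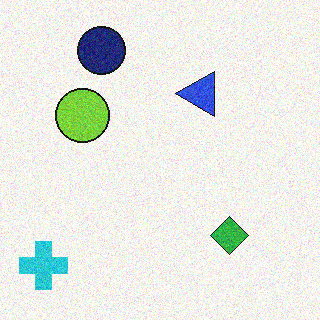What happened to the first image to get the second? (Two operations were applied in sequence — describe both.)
The image was rotated 90° counter-clockwise, then degraded with visible gaussian noise.

The cyan cross sits in the top-left of the first image and the bottom-left of the second — consistent with a whole-image 90° counter-clockwise rotation. Random speckle covers the whole image, including the flat background.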